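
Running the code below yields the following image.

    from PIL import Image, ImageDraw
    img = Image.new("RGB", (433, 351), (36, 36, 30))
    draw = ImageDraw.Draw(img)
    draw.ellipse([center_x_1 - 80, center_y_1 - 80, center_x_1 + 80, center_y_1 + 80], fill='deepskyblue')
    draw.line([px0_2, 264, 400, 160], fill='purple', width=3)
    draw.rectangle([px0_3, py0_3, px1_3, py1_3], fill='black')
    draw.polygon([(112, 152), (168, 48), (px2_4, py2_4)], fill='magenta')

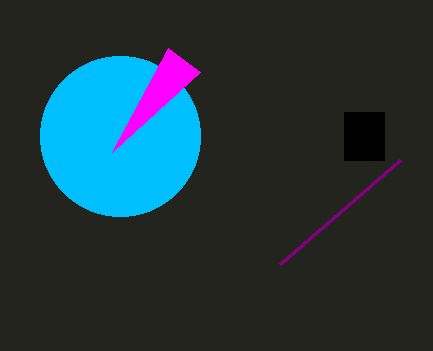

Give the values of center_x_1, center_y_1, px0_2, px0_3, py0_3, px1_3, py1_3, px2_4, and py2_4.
center_x_1 = 120
center_y_1 = 136
px0_2 = 280
px0_3 = 344
py0_3 = 112
px1_3 = 384
py1_3 = 160
px2_4 = 200
py2_4 = 72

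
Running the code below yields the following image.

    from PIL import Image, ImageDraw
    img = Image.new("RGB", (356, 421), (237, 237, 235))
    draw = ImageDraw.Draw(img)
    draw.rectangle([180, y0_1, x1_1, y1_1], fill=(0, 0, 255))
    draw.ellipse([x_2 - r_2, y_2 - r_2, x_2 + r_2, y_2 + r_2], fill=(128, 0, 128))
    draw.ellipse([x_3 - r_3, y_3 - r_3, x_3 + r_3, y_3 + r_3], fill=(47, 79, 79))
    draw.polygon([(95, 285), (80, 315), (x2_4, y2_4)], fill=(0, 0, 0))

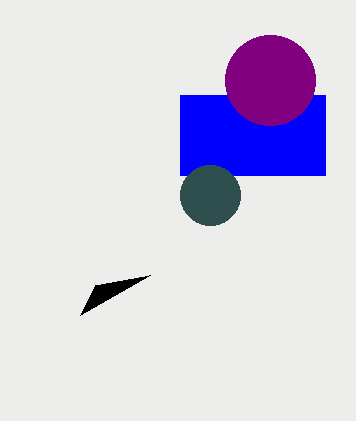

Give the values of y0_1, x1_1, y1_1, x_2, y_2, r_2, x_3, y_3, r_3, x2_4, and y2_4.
y0_1 = 95
x1_1 = 325
y1_1 = 175
x_2 = 270
y_2 = 80
r_2 = 45
x_3 = 210
y_3 = 195
r_3 = 30
x2_4 = 150
y2_4 = 275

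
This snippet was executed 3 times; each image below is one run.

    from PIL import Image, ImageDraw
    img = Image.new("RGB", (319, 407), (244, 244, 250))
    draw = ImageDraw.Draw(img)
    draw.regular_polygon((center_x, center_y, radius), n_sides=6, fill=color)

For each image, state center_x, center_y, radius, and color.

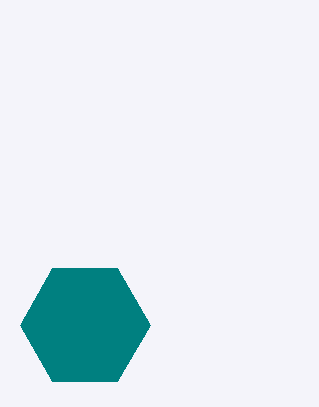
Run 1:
center_x = 85, center_y = 325, radius = 65, color = 'teal'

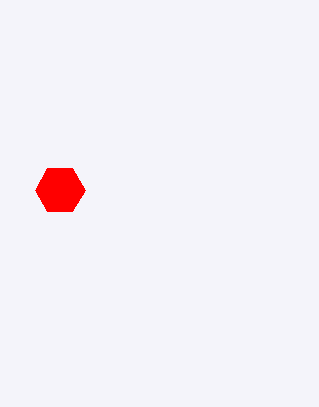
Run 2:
center_x = 60
center_y = 190
radius = 25
color = 'red'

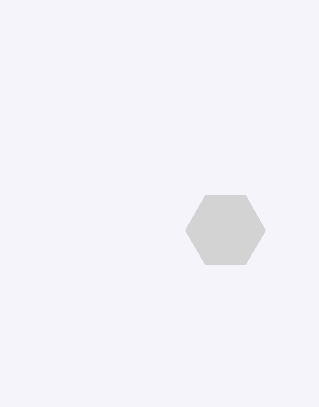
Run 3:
center_x = 225
center_y = 230
radius = 40
color = 'lightgray'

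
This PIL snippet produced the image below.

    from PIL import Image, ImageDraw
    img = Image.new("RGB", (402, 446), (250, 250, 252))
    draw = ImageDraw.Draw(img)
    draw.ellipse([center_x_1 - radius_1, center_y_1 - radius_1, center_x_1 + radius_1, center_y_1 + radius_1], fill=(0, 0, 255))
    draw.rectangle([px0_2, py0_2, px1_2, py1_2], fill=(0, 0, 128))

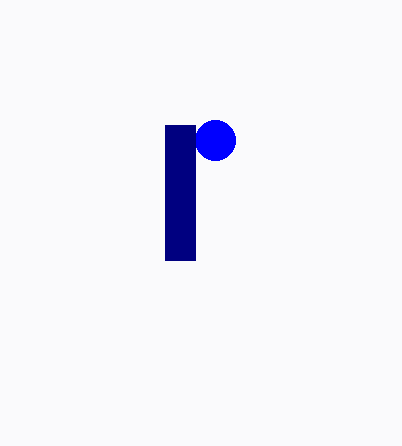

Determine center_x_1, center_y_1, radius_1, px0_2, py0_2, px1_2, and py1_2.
center_x_1 = 215; center_y_1 = 140; radius_1 = 20; px0_2 = 165; py0_2 = 125; px1_2 = 195; py1_2 = 260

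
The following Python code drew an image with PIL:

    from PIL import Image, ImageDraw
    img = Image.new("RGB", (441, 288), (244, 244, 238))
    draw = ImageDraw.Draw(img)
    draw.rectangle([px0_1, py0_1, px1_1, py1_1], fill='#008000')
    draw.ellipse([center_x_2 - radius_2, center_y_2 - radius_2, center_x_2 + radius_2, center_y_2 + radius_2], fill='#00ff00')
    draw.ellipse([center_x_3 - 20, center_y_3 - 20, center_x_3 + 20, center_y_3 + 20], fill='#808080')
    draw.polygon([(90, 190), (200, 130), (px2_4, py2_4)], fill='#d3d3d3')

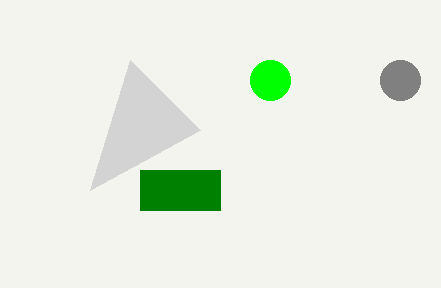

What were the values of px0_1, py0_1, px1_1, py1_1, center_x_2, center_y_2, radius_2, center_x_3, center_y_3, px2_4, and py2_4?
px0_1 = 140, py0_1 = 170, px1_1 = 220, py1_1 = 210, center_x_2 = 270, center_y_2 = 80, radius_2 = 20, center_x_3 = 400, center_y_3 = 80, px2_4 = 130, py2_4 = 60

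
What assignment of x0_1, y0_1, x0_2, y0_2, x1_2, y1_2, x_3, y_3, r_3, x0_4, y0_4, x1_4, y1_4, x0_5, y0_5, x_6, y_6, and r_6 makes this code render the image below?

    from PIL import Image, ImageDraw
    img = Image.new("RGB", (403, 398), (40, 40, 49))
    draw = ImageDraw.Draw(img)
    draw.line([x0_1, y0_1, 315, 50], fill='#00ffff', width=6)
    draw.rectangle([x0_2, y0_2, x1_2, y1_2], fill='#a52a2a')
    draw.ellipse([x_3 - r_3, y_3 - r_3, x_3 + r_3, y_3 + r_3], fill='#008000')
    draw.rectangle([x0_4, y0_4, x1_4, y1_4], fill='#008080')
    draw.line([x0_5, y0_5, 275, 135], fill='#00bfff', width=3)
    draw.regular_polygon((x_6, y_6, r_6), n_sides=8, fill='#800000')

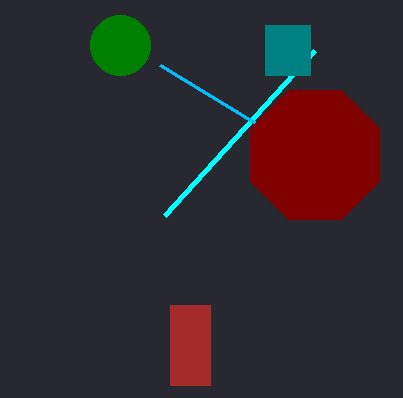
x0_1 = 165; y0_1 = 215; x0_2 = 170; y0_2 = 305; x1_2 = 210; y1_2 = 385; x_3 = 120; y_3 = 45; r_3 = 30; x0_4 = 265; y0_4 = 25; x1_4 = 310; y1_4 = 75; x0_5 = 160; y0_5 = 65; x_6 = 315; y_6 = 155; r_6 = 70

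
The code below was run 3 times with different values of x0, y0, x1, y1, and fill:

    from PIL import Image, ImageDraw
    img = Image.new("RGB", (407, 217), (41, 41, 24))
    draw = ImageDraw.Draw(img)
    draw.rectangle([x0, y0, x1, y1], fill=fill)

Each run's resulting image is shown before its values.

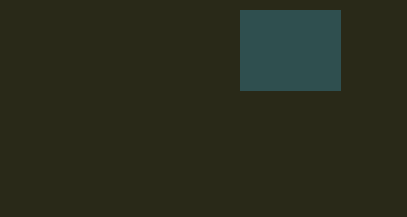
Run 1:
x0 = 240; y0 = 10; x1 = 340; y1 = 90; fill = 'darkslategray'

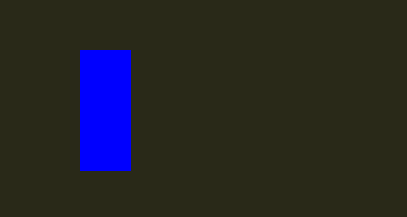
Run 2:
x0 = 80
y0 = 50
x1 = 130
y1 = 170
fill = 'blue'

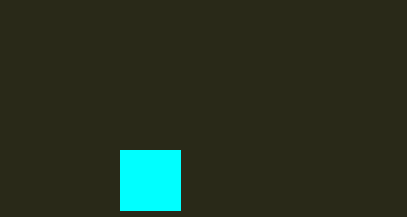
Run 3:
x0 = 120
y0 = 150
x1 = 180
y1 = 210
fill = 'cyan'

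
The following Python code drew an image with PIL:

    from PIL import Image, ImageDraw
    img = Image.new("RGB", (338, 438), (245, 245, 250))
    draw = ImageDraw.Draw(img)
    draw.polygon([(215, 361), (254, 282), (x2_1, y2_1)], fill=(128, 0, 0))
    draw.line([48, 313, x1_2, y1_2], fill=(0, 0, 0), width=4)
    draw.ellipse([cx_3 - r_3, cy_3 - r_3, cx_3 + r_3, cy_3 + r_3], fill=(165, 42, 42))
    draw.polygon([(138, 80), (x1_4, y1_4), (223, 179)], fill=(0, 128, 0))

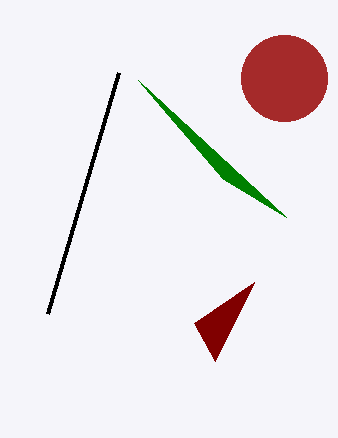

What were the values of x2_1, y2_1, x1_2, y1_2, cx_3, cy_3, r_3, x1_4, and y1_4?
x2_1 = 194
y2_1 = 323
x1_2 = 119
y1_2 = 72
cx_3 = 284
cy_3 = 78
r_3 = 43
x1_4 = 286
y1_4 = 217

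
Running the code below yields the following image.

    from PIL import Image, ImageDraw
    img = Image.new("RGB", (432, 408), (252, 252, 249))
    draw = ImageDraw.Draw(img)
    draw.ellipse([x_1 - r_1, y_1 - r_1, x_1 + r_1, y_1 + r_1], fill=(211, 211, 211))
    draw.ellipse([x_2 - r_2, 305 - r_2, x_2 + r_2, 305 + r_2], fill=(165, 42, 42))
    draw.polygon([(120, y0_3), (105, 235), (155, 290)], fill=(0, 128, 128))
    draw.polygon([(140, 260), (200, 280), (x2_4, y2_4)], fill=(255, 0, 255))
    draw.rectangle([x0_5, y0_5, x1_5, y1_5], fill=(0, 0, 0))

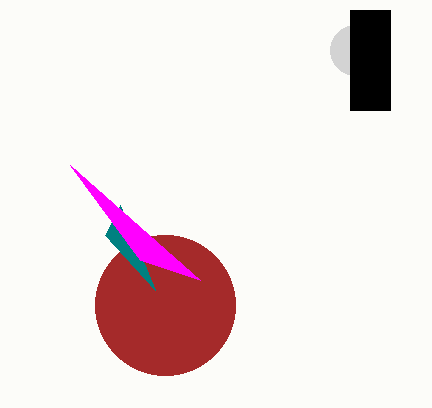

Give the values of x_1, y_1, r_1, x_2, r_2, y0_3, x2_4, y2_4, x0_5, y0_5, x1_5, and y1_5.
x_1 = 355, y_1 = 50, r_1 = 25, x_2 = 165, r_2 = 70, y0_3 = 205, x2_4 = 70, y2_4 = 165, x0_5 = 350, y0_5 = 10, x1_5 = 390, y1_5 = 110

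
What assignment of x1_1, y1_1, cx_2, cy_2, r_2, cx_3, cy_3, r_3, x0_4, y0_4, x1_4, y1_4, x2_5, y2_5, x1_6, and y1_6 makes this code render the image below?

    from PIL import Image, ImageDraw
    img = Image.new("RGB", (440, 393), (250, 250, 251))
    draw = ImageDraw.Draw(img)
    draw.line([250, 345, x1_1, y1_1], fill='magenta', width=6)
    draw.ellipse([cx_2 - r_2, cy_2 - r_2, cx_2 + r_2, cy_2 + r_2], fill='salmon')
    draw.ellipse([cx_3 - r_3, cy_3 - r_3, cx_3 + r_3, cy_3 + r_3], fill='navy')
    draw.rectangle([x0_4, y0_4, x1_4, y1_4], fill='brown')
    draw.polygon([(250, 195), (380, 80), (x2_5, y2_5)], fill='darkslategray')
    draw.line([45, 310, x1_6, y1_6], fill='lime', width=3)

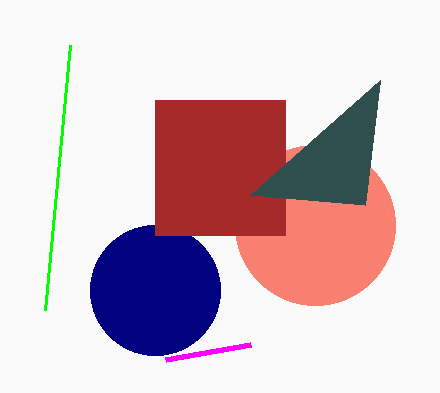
x1_1 = 165, y1_1 = 360, cx_2 = 315, cy_2 = 225, r_2 = 80, cx_3 = 155, cy_3 = 290, r_3 = 65, x0_4 = 155, y0_4 = 100, x1_4 = 285, y1_4 = 235, x2_5 = 365, y2_5 = 205, x1_6 = 70, y1_6 = 45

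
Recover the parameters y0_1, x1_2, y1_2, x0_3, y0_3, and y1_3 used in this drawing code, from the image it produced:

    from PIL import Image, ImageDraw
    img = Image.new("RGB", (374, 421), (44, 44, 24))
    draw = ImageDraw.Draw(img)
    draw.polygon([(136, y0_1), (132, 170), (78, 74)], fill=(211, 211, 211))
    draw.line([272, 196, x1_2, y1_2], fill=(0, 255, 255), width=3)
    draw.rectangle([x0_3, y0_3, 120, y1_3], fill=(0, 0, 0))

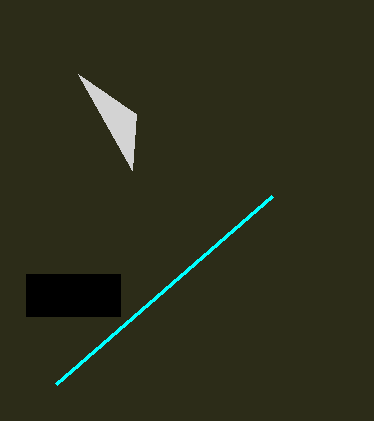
y0_1 = 114; x1_2 = 56; y1_2 = 384; x0_3 = 26; y0_3 = 274; y1_3 = 316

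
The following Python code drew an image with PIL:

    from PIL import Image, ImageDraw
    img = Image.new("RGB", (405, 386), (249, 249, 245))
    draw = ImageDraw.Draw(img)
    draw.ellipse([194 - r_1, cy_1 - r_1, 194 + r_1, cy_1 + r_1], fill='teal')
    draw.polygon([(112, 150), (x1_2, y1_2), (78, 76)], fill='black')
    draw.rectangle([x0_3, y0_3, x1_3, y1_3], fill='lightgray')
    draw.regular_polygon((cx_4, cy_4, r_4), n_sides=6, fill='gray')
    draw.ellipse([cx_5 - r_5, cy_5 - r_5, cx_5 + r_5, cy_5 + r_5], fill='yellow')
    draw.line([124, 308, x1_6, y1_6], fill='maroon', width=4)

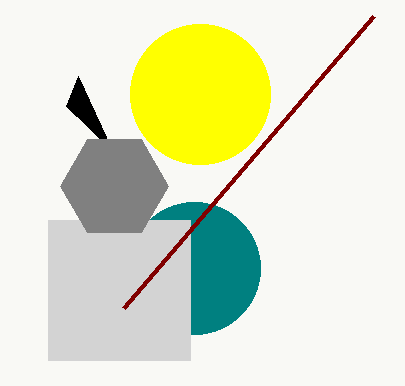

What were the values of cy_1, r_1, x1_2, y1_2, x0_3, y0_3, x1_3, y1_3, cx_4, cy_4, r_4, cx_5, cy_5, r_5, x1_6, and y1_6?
cy_1 = 268
r_1 = 66
x1_2 = 66
y1_2 = 106
x0_3 = 48
y0_3 = 220
x1_3 = 190
y1_3 = 360
cx_4 = 114
cy_4 = 186
r_4 = 54
cx_5 = 200
cy_5 = 94
r_5 = 70
x1_6 = 374
y1_6 = 16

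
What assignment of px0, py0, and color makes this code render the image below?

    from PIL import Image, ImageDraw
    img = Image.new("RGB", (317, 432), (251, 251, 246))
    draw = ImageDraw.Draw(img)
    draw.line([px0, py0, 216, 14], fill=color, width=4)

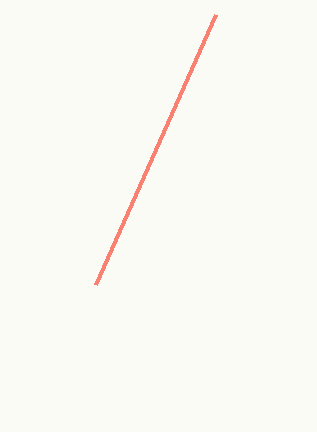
px0 = 96; py0 = 284; color = 'salmon'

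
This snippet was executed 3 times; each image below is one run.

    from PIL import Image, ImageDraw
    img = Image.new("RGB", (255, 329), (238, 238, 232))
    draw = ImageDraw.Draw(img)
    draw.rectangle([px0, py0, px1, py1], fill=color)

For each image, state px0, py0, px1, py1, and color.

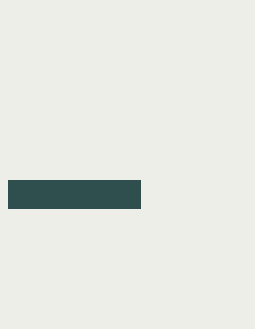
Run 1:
px0 = 8; py0 = 180; px1 = 140; py1 = 208; color = 'darkslategray'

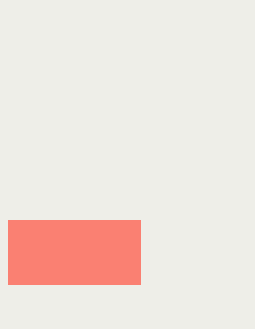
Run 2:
px0 = 8; py0 = 220; px1 = 140; py1 = 284; color = 'salmon'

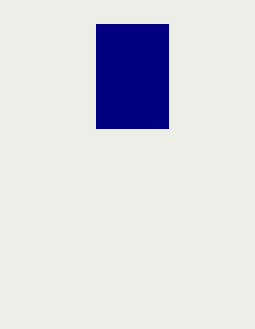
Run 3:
px0 = 96
py0 = 24
px1 = 168
py1 = 128
color = 'navy'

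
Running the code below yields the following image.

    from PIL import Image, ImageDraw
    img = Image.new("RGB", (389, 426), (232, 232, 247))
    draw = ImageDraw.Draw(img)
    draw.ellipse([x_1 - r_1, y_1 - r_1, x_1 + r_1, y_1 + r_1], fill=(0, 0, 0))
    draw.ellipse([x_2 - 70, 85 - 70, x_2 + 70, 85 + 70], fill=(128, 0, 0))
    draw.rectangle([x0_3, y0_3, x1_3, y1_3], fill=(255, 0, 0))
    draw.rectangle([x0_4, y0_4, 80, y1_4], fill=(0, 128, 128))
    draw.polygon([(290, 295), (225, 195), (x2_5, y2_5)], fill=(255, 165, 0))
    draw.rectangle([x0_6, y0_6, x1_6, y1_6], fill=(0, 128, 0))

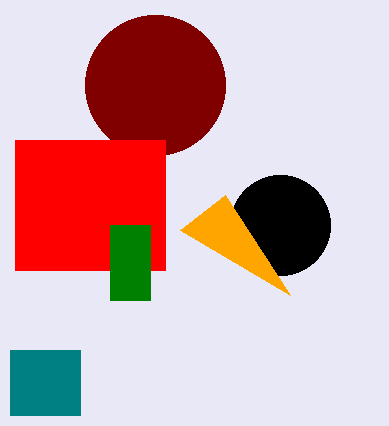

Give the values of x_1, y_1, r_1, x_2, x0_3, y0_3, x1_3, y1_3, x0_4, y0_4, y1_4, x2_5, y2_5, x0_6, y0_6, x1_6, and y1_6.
x_1 = 280; y_1 = 225; r_1 = 50; x_2 = 155; x0_3 = 15; y0_3 = 140; x1_3 = 165; y1_3 = 270; x0_4 = 10; y0_4 = 350; y1_4 = 415; x2_5 = 180; y2_5 = 230; x0_6 = 110; y0_6 = 225; x1_6 = 150; y1_6 = 300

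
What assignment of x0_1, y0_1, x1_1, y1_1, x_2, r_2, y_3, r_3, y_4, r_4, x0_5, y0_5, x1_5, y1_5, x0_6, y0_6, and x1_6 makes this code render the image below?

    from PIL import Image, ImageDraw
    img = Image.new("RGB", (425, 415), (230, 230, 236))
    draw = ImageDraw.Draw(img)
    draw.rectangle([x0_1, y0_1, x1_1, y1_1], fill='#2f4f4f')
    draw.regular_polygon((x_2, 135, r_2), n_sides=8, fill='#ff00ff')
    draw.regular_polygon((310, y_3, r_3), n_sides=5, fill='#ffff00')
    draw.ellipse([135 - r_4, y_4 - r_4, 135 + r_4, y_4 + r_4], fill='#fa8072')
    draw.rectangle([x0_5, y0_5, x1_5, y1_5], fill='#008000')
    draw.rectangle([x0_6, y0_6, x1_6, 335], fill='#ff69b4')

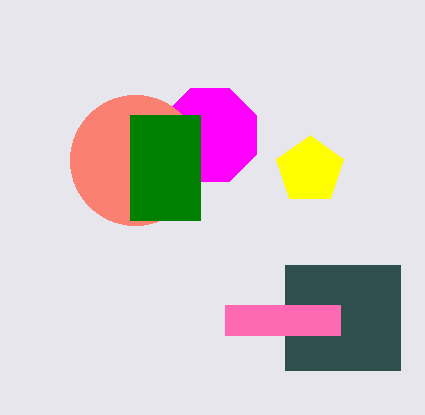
x0_1 = 285, y0_1 = 265, x1_1 = 400, y1_1 = 370, x_2 = 210, r_2 = 50, y_3 = 170, r_3 = 35, y_4 = 160, r_4 = 65, x0_5 = 130, y0_5 = 115, x1_5 = 200, y1_5 = 220, x0_6 = 225, y0_6 = 305, x1_6 = 340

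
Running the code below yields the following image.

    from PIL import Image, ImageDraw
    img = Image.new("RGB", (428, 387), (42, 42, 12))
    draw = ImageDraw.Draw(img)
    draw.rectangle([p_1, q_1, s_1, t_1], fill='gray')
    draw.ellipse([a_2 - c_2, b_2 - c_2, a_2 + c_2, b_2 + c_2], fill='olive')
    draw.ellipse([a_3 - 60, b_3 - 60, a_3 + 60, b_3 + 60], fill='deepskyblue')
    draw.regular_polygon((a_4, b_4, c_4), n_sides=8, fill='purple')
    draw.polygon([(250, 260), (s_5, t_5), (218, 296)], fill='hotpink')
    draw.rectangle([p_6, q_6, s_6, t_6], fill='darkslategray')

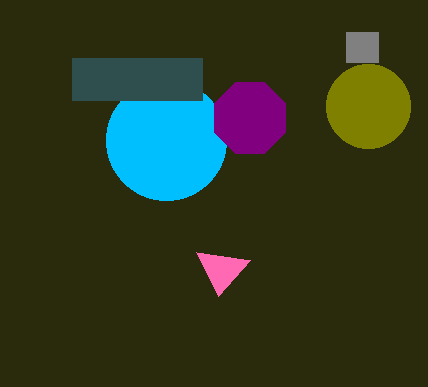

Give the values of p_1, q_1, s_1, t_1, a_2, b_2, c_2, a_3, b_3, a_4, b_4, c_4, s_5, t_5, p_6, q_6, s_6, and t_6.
p_1 = 346
q_1 = 32
s_1 = 378
t_1 = 62
a_2 = 368
b_2 = 106
c_2 = 42
a_3 = 166
b_3 = 140
a_4 = 250
b_4 = 118
c_4 = 38
s_5 = 196
t_5 = 252
p_6 = 72
q_6 = 58
s_6 = 202
t_6 = 100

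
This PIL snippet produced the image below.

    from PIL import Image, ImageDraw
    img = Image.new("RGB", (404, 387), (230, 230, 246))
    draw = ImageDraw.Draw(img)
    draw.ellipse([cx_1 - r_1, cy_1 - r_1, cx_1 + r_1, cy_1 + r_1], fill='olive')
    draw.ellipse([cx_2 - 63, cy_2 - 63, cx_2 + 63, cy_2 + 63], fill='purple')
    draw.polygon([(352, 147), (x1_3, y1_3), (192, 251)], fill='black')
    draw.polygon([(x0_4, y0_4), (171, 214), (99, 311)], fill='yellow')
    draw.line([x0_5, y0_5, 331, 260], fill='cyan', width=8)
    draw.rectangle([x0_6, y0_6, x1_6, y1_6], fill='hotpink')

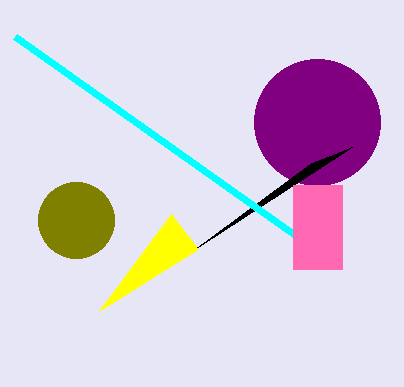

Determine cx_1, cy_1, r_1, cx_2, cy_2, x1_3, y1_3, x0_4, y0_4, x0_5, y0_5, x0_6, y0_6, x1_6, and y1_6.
cx_1 = 76
cy_1 = 220
r_1 = 38
cx_2 = 317
cy_2 = 122
x1_3 = 311
y1_3 = 163
x0_4 = 198
y0_4 = 249
x0_5 = 15
y0_5 = 36
x0_6 = 293
y0_6 = 185
x1_6 = 342
y1_6 = 269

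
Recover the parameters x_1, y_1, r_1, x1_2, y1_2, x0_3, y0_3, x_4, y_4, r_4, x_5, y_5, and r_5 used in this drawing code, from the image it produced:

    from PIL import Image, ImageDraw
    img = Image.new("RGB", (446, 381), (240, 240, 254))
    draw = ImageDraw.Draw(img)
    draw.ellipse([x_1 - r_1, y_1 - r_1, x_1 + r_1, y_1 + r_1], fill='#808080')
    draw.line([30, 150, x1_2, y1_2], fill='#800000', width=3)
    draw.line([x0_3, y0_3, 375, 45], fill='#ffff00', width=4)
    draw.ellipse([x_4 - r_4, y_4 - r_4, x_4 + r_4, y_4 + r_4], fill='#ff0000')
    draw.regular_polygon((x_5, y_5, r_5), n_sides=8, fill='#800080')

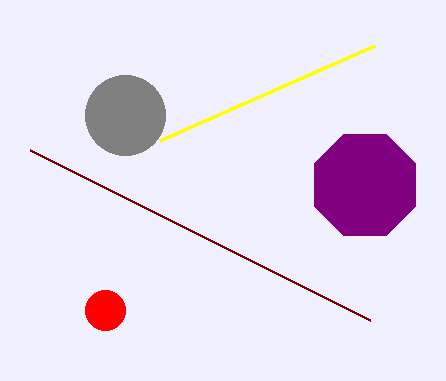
x_1 = 125
y_1 = 115
r_1 = 40
x1_2 = 370
y1_2 = 320
x0_3 = 160
y0_3 = 140
x_4 = 105
y_4 = 310
r_4 = 20
x_5 = 365
y_5 = 185
r_5 = 55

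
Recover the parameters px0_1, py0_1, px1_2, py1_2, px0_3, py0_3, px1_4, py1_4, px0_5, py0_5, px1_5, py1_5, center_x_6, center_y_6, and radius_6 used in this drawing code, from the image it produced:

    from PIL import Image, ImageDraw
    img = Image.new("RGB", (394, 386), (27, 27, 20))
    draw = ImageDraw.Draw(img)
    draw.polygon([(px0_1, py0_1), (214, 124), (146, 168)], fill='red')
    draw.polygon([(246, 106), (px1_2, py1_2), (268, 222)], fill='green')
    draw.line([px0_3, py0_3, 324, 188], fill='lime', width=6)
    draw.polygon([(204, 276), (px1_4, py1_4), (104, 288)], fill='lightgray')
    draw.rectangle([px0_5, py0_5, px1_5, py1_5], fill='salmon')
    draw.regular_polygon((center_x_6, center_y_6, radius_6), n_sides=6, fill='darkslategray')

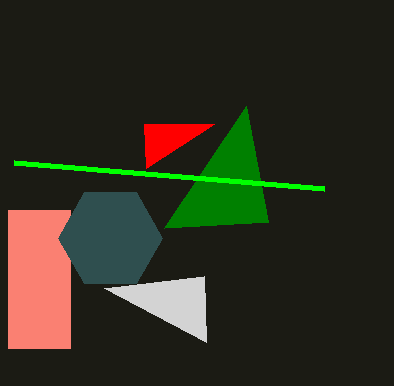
px0_1 = 144, py0_1 = 124, px1_2 = 164, py1_2 = 228, px0_3 = 14, py0_3 = 162, px1_4 = 206, py1_4 = 342, px0_5 = 8, py0_5 = 210, px1_5 = 70, py1_5 = 348, center_x_6 = 110, center_y_6 = 238, radius_6 = 52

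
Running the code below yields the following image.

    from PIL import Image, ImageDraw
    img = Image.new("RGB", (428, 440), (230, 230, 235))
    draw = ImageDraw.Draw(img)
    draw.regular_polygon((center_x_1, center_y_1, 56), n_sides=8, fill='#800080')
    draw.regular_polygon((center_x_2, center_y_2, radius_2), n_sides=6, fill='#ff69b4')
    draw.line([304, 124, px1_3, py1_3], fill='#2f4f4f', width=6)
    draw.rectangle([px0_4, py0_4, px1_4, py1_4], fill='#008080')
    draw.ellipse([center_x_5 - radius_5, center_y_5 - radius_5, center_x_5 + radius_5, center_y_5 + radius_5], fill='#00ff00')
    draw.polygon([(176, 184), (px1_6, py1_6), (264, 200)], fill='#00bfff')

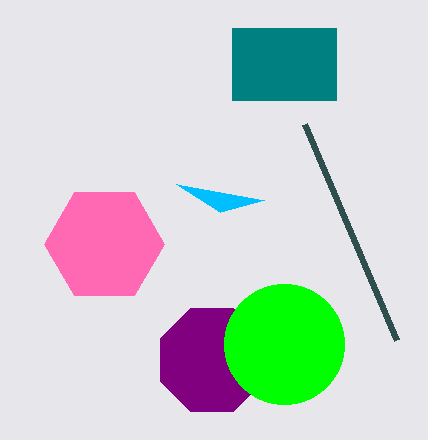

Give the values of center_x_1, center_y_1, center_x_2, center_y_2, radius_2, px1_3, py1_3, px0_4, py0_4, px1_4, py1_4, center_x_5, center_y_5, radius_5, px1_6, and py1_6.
center_x_1 = 212; center_y_1 = 360; center_x_2 = 104; center_y_2 = 244; radius_2 = 60; px1_3 = 396; py1_3 = 340; px0_4 = 232; py0_4 = 28; px1_4 = 336; py1_4 = 100; center_x_5 = 284; center_y_5 = 344; radius_5 = 60; px1_6 = 220; py1_6 = 212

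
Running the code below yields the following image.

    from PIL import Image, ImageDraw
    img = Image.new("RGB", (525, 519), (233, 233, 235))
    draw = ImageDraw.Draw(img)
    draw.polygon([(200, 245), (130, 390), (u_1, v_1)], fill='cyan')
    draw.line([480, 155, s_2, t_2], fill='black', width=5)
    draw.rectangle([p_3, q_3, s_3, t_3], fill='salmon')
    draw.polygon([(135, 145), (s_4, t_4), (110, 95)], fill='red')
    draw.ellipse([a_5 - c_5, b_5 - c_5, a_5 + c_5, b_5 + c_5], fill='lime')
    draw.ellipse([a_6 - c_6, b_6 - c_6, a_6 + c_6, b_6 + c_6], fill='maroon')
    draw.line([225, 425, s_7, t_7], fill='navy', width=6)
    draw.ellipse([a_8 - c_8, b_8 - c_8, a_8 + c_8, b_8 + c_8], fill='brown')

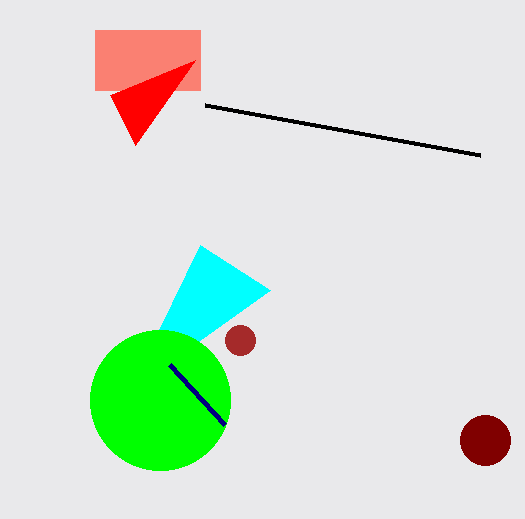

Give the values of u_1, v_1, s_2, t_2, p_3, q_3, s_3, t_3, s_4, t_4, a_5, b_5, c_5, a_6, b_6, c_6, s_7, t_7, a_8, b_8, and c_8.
u_1 = 270, v_1 = 290, s_2 = 205, t_2 = 105, p_3 = 95, q_3 = 30, s_3 = 200, t_3 = 90, s_4 = 195, t_4 = 60, a_5 = 160, b_5 = 400, c_5 = 70, a_6 = 485, b_6 = 440, c_6 = 25, s_7 = 170, t_7 = 365, a_8 = 240, b_8 = 340, c_8 = 15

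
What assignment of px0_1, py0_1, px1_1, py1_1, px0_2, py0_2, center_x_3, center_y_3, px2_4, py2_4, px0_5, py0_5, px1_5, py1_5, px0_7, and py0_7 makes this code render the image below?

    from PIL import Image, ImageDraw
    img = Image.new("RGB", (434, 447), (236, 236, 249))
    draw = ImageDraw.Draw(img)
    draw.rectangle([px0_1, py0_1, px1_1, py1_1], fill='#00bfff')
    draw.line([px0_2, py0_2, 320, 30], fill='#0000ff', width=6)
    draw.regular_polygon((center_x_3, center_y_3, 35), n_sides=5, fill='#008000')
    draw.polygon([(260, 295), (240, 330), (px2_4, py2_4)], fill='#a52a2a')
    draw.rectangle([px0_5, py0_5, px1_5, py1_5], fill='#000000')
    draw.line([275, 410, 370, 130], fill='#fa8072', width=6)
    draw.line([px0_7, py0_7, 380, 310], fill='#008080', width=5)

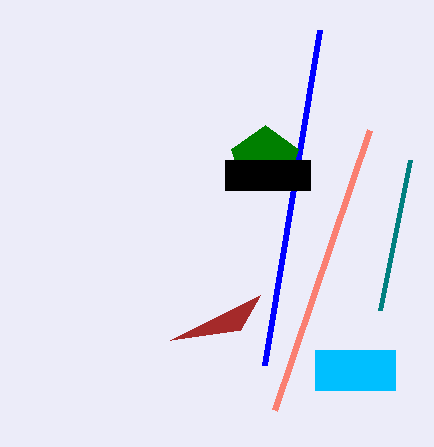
px0_1 = 315
py0_1 = 350
px1_1 = 395
py1_1 = 390
px0_2 = 265
py0_2 = 365
center_x_3 = 265
center_y_3 = 160
px2_4 = 170
py2_4 = 340
px0_5 = 225
py0_5 = 160
px1_5 = 310
py1_5 = 190
px0_7 = 410
py0_7 = 160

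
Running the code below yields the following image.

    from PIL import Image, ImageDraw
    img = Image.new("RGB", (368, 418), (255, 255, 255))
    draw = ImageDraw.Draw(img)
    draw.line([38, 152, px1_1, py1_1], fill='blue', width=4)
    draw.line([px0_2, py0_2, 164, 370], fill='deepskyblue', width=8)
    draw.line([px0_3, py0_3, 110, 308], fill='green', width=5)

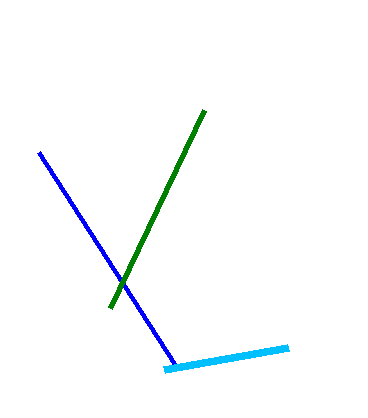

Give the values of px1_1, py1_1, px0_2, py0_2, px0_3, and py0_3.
px1_1 = 174; py1_1 = 364; px0_2 = 288; py0_2 = 348; px0_3 = 204; py0_3 = 110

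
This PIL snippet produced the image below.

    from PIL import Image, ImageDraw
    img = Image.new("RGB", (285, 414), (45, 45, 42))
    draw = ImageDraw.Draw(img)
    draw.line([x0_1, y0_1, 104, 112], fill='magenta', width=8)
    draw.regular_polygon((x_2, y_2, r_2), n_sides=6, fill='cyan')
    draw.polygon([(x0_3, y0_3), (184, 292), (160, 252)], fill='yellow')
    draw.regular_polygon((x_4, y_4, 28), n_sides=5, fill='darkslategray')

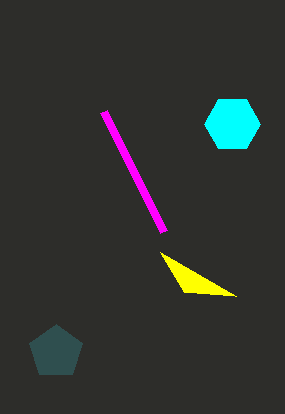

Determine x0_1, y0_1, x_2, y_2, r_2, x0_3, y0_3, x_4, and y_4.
x0_1 = 164
y0_1 = 232
x_2 = 232
y_2 = 124
r_2 = 28
x0_3 = 236
y0_3 = 296
x_4 = 56
y_4 = 352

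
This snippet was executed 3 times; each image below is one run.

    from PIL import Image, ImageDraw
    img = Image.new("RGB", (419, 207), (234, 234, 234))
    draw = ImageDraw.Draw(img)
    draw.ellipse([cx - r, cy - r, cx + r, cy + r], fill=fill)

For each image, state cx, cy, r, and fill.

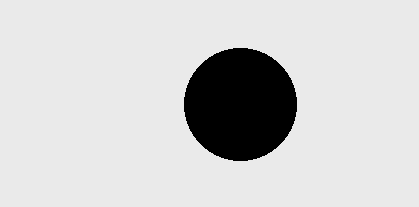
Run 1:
cx = 240
cy = 104
r = 56
fill = 'black'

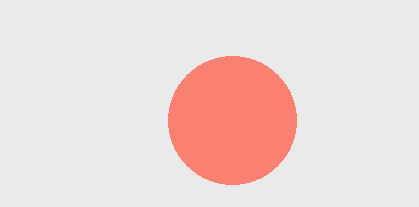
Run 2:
cx = 232
cy = 120
r = 64
fill = 'salmon'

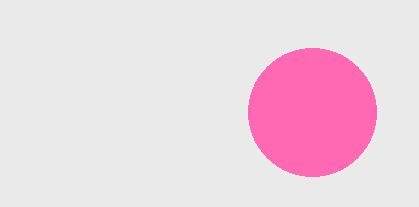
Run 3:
cx = 312, cy = 112, r = 64, fill = 'hotpink'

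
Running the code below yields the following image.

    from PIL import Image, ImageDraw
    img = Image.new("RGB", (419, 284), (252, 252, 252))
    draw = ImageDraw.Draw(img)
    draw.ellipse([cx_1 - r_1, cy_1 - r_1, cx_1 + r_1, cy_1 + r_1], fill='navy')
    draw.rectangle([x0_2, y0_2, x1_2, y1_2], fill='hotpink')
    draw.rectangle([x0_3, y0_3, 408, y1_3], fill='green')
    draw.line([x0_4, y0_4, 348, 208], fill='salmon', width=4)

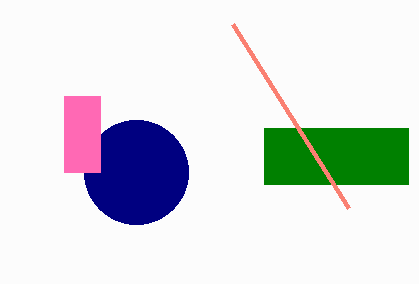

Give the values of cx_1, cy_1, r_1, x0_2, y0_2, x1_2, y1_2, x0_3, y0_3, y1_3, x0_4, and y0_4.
cx_1 = 136, cy_1 = 172, r_1 = 52, x0_2 = 64, y0_2 = 96, x1_2 = 100, y1_2 = 172, x0_3 = 264, y0_3 = 128, y1_3 = 184, x0_4 = 232, y0_4 = 24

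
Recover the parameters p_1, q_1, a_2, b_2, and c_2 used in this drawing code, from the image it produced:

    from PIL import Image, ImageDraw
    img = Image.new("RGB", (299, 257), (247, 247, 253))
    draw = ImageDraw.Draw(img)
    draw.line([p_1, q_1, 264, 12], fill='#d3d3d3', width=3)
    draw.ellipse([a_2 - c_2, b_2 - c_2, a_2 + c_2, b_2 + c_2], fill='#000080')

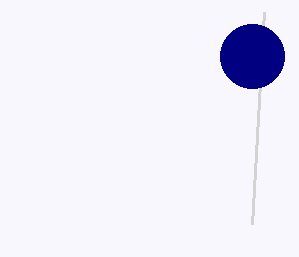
p_1 = 252, q_1 = 224, a_2 = 252, b_2 = 56, c_2 = 32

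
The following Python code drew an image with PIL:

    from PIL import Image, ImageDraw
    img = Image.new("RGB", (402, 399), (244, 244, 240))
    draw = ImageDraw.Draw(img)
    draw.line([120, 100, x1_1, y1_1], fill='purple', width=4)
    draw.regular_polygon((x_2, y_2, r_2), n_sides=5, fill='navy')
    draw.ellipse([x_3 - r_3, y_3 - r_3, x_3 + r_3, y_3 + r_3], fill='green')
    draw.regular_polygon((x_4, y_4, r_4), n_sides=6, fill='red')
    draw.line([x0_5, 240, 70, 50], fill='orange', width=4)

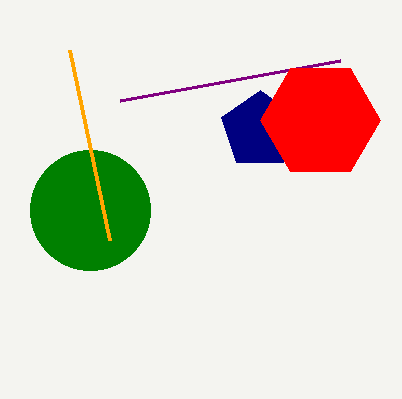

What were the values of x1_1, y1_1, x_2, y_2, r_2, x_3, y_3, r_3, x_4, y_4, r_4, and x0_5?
x1_1 = 340
y1_1 = 60
x_2 = 260
y_2 = 130
r_2 = 40
x_3 = 90
y_3 = 210
r_3 = 60
x_4 = 320
y_4 = 120
r_4 = 60
x0_5 = 110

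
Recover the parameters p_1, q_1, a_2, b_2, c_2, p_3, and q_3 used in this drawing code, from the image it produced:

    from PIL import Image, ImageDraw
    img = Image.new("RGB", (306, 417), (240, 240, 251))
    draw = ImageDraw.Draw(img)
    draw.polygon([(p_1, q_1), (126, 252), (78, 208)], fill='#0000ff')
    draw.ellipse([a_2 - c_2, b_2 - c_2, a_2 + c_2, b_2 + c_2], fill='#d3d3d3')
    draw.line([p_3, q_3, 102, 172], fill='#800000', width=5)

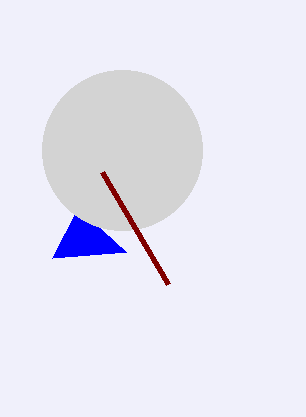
p_1 = 52; q_1 = 258; a_2 = 122; b_2 = 150; c_2 = 80; p_3 = 168; q_3 = 284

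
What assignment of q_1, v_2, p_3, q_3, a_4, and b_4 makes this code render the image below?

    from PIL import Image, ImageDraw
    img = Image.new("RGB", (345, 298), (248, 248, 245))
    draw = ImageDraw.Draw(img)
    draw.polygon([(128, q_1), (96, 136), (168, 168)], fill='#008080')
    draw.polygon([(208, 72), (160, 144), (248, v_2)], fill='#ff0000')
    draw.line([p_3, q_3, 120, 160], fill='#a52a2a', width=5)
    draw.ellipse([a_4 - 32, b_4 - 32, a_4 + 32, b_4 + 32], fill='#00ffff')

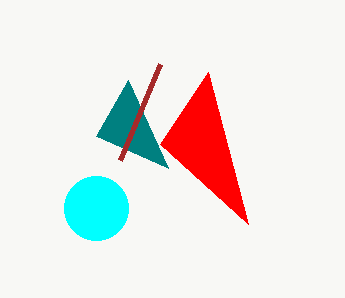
q_1 = 80; v_2 = 224; p_3 = 160; q_3 = 64; a_4 = 96; b_4 = 208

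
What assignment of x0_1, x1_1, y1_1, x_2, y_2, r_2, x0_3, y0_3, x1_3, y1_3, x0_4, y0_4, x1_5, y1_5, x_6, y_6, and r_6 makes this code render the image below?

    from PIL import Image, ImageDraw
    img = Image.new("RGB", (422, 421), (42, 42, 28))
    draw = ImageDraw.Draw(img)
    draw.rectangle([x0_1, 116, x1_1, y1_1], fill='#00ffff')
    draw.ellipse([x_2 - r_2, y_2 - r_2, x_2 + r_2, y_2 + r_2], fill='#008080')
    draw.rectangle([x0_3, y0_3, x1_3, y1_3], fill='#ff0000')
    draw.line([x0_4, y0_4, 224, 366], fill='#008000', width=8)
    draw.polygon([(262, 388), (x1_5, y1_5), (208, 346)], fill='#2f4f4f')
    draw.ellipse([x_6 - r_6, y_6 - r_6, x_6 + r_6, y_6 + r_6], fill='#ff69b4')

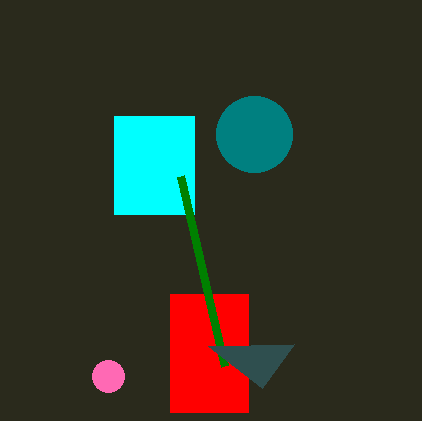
x0_1 = 114; x1_1 = 194; y1_1 = 214; x_2 = 254; y_2 = 134; r_2 = 38; x0_3 = 170; y0_3 = 294; x1_3 = 248; y1_3 = 412; x0_4 = 180; y0_4 = 176; x1_5 = 294; y1_5 = 344; x_6 = 108; y_6 = 376; r_6 = 16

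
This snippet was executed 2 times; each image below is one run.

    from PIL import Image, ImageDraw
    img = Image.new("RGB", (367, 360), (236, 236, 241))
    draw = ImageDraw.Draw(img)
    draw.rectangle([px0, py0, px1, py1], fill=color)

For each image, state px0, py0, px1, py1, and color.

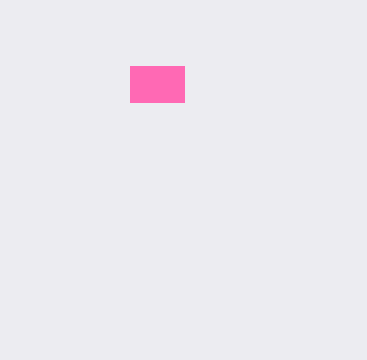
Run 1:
px0 = 130, py0 = 66, px1 = 184, py1 = 102, color = 'hotpink'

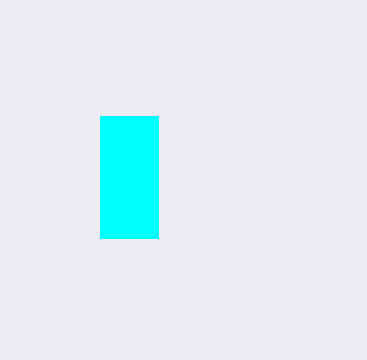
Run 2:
px0 = 100, py0 = 116, px1 = 158, py1 = 238, color = 'cyan'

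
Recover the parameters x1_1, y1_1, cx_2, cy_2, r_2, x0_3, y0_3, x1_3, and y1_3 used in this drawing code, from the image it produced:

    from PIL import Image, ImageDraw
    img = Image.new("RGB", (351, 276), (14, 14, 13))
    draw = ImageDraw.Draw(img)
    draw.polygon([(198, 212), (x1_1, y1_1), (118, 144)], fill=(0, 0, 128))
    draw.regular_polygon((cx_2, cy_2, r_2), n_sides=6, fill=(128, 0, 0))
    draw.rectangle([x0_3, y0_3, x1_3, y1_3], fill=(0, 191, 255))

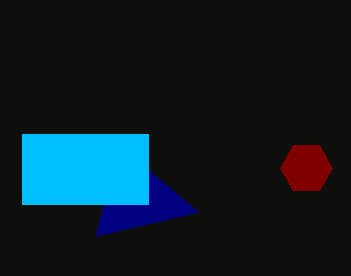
x1_1 = 96; y1_1 = 236; cx_2 = 306; cy_2 = 168; r_2 = 26; x0_3 = 22; y0_3 = 134; x1_3 = 148; y1_3 = 204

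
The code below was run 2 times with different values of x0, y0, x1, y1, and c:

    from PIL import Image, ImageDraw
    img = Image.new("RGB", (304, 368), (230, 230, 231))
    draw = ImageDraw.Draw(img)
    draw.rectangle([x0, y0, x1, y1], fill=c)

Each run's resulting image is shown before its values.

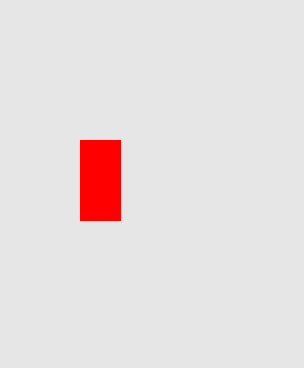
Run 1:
x0 = 80, y0 = 140, x1 = 120, y1 = 220, c = 'red'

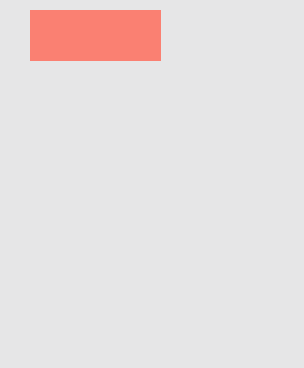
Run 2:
x0 = 30, y0 = 10, x1 = 160, y1 = 60, c = 'salmon'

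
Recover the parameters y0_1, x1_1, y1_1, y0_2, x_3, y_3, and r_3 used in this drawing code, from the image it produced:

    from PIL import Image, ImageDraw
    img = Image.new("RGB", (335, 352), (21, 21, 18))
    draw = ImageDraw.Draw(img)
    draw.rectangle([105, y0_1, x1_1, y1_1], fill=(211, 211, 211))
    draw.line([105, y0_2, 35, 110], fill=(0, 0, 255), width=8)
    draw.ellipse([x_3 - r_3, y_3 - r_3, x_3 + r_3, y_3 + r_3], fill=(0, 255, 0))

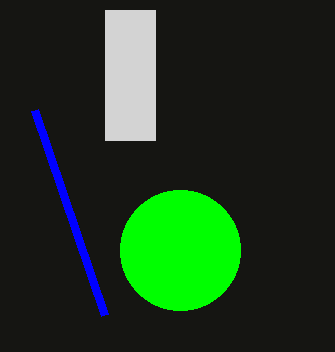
y0_1 = 10
x1_1 = 155
y1_1 = 140
y0_2 = 315
x_3 = 180
y_3 = 250
r_3 = 60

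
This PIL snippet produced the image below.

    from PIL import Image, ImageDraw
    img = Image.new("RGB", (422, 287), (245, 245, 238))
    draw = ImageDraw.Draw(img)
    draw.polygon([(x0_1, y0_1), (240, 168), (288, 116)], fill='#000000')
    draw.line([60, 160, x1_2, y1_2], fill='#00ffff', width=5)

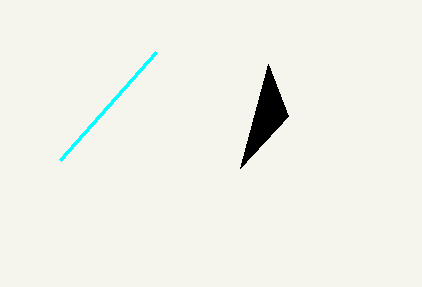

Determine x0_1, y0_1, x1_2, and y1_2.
x0_1 = 268; y0_1 = 64; x1_2 = 156; y1_2 = 52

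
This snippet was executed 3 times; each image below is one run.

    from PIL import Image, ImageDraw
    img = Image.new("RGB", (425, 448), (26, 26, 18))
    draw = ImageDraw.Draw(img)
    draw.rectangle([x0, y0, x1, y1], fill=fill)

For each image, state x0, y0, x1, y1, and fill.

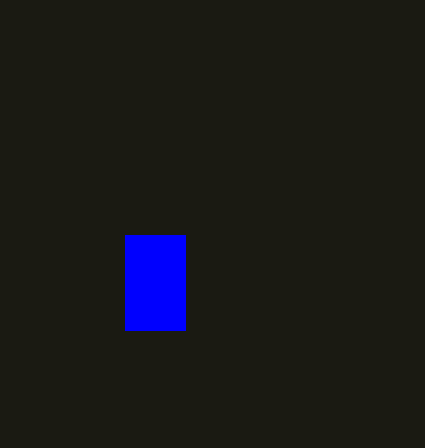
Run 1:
x0 = 125, y0 = 235, x1 = 185, y1 = 330, fill = 'blue'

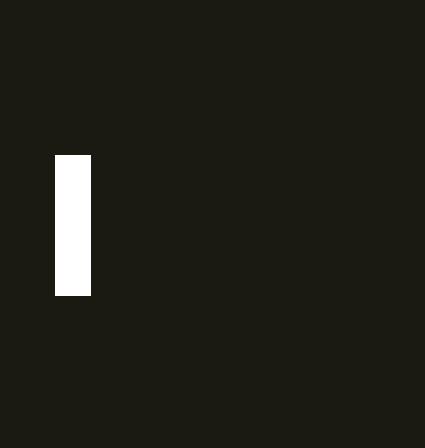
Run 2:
x0 = 55, y0 = 155, x1 = 90, y1 = 295, fill = 'white'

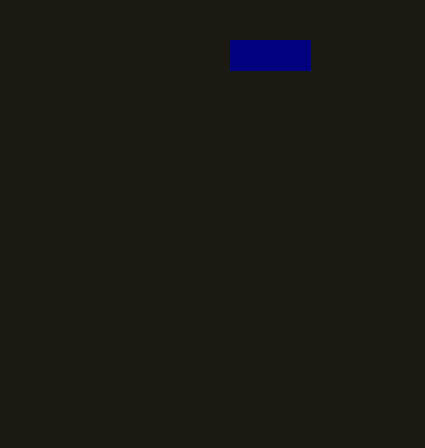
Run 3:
x0 = 230, y0 = 40, x1 = 310, y1 = 70, fill = 'navy'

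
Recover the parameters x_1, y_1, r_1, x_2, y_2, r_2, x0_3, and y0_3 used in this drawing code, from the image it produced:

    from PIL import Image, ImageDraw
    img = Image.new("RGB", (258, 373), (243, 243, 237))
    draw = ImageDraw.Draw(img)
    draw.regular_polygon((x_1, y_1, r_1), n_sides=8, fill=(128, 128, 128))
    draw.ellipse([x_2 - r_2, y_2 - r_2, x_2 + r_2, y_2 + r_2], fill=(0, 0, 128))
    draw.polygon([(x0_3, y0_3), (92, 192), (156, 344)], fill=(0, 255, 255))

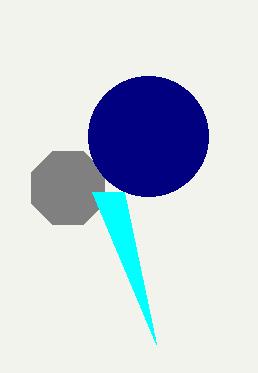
x_1 = 68, y_1 = 188, r_1 = 40, x_2 = 148, y_2 = 136, r_2 = 60, x0_3 = 124, y0_3 = 192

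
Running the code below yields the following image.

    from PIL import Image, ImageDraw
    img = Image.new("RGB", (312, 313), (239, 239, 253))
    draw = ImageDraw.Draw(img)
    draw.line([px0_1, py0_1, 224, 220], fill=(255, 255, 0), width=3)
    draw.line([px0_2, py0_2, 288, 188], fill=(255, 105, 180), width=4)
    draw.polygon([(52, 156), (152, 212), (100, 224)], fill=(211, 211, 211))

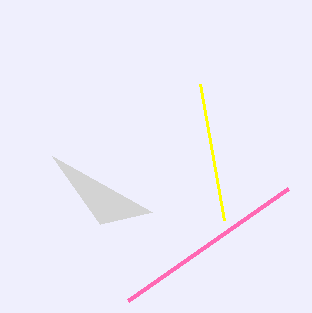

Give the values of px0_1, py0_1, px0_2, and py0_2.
px0_1 = 200; py0_1 = 84; px0_2 = 128; py0_2 = 300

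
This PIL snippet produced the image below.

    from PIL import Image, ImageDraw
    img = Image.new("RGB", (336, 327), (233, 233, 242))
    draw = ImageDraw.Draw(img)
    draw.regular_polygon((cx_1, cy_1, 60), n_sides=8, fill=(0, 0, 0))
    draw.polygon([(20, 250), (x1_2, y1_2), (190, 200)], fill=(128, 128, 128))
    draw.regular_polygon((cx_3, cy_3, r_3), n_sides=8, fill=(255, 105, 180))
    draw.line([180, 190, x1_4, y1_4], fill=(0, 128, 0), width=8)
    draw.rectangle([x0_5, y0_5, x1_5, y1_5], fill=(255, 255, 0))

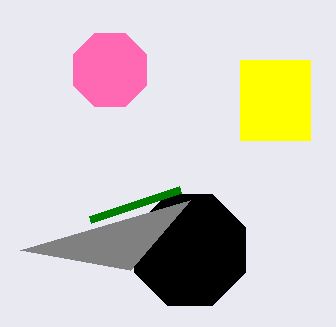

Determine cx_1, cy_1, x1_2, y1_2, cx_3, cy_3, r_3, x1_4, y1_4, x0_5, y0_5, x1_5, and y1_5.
cx_1 = 190, cy_1 = 250, x1_2 = 130, y1_2 = 270, cx_3 = 110, cy_3 = 70, r_3 = 40, x1_4 = 90, y1_4 = 220, x0_5 = 240, y0_5 = 60, x1_5 = 310, y1_5 = 140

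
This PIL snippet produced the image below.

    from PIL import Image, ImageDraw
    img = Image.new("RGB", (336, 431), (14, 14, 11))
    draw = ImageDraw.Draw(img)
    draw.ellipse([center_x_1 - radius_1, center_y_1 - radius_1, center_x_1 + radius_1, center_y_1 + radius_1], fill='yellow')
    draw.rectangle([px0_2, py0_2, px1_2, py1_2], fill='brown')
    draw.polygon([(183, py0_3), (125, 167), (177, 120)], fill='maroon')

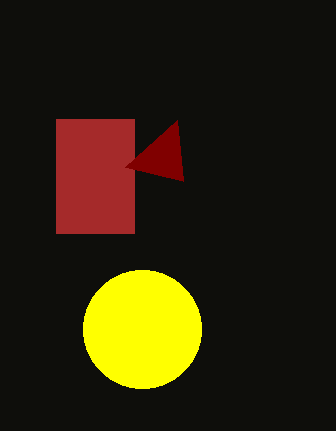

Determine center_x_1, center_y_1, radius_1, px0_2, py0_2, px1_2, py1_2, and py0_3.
center_x_1 = 142, center_y_1 = 329, radius_1 = 59, px0_2 = 56, py0_2 = 119, px1_2 = 134, py1_2 = 233, py0_3 = 181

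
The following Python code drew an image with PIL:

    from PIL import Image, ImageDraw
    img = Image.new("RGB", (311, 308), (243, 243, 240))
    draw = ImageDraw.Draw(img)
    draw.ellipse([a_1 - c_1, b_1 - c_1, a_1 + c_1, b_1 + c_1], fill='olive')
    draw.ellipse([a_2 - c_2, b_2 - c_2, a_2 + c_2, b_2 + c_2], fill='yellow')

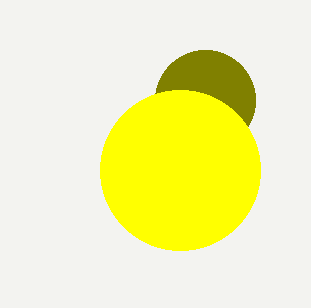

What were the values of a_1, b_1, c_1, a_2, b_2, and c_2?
a_1 = 205, b_1 = 100, c_1 = 50, a_2 = 180, b_2 = 170, c_2 = 80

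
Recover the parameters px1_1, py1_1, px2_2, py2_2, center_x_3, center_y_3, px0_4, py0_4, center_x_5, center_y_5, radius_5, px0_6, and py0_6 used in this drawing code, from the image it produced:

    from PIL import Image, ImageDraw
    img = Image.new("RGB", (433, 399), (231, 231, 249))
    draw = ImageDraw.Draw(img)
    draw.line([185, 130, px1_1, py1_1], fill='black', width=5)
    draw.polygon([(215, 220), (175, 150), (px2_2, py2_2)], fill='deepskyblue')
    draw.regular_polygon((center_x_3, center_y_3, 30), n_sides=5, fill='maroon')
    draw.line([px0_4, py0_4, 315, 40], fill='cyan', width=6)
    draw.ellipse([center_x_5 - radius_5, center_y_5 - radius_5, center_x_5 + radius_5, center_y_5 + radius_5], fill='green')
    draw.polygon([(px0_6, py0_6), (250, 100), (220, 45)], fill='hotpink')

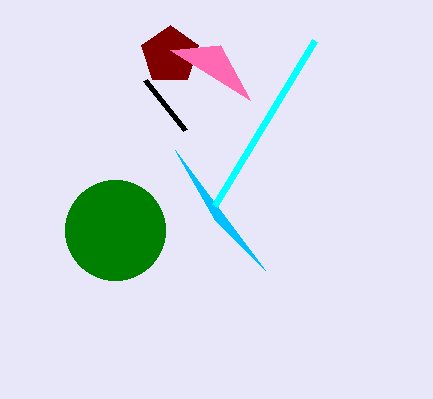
px1_1 = 145
py1_1 = 80
px2_2 = 265
py2_2 = 270
center_x_3 = 170
center_y_3 = 55
px0_4 = 215
py0_4 = 205
center_x_5 = 115
center_y_5 = 230
radius_5 = 50
px0_6 = 170
py0_6 = 50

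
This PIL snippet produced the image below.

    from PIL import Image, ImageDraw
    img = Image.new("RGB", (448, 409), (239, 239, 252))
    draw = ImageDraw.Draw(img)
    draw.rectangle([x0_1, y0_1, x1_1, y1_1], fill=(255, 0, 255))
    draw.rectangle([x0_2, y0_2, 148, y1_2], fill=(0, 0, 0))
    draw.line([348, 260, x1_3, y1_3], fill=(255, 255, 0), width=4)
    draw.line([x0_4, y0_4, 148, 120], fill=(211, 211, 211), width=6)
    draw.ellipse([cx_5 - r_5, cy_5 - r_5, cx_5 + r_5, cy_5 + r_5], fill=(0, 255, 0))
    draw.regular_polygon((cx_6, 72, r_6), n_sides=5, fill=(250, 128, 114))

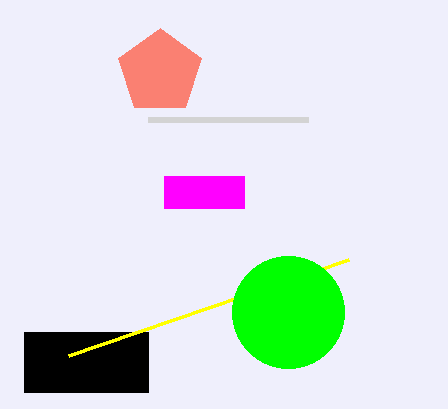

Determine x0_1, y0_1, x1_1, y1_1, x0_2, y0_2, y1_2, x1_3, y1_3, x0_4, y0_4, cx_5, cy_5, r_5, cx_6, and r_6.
x0_1 = 164, y0_1 = 176, x1_1 = 244, y1_1 = 208, x0_2 = 24, y0_2 = 332, y1_2 = 392, x1_3 = 68, y1_3 = 356, x0_4 = 308, y0_4 = 120, cx_5 = 288, cy_5 = 312, r_5 = 56, cx_6 = 160, r_6 = 44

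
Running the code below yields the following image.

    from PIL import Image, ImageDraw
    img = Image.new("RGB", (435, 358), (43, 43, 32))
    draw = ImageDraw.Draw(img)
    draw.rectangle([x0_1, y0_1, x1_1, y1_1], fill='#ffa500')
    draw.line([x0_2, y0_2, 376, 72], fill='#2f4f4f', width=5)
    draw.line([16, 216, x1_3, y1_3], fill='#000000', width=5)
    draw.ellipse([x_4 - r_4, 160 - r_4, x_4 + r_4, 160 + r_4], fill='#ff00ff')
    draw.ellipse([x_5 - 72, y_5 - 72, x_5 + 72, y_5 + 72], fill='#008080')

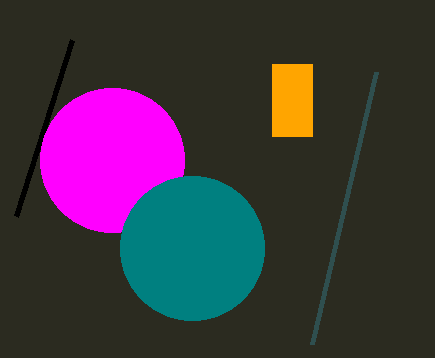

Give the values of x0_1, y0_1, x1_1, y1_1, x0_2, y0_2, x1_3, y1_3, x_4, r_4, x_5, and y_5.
x0_1 = 272, y0_1 = 64, x1_1 = 312, y1_1 = 136, x0_2 = 312, y0_2 = 344, x1_3 = 72, y1_3 = 40, x_4 = 112, r_4 = 72, x_5 = 192, y_5 = 248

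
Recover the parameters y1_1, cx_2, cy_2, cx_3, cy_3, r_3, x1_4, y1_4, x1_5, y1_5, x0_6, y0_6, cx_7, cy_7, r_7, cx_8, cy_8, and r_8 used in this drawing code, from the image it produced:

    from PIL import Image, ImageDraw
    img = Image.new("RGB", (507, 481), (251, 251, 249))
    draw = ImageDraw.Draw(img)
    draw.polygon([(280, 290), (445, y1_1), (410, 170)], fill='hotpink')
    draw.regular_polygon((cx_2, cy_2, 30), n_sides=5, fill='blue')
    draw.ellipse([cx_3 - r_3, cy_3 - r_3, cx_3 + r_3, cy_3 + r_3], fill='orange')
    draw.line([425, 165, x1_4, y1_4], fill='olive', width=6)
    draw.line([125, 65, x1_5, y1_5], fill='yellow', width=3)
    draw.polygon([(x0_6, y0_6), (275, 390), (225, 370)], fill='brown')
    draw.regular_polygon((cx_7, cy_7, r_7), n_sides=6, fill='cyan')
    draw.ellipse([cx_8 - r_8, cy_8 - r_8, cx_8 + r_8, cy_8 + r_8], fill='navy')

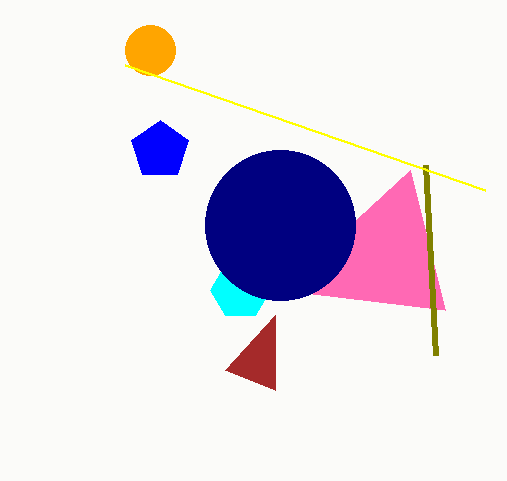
y1_1 = 310, cx_2 = 160, cy_2 = 150, cx_3 = 150, cy_3 = 50, r_3 = 25, x1_4 = 435, y1_4 = 355, x1_5 = 485, y1_5 = 190, x0_6 = 275, y0_6 = 315, cx_7 = 240, cy_7 = 290, r_7 = 30, cx_8 = 280, cy_8 = 225, r_8 = 75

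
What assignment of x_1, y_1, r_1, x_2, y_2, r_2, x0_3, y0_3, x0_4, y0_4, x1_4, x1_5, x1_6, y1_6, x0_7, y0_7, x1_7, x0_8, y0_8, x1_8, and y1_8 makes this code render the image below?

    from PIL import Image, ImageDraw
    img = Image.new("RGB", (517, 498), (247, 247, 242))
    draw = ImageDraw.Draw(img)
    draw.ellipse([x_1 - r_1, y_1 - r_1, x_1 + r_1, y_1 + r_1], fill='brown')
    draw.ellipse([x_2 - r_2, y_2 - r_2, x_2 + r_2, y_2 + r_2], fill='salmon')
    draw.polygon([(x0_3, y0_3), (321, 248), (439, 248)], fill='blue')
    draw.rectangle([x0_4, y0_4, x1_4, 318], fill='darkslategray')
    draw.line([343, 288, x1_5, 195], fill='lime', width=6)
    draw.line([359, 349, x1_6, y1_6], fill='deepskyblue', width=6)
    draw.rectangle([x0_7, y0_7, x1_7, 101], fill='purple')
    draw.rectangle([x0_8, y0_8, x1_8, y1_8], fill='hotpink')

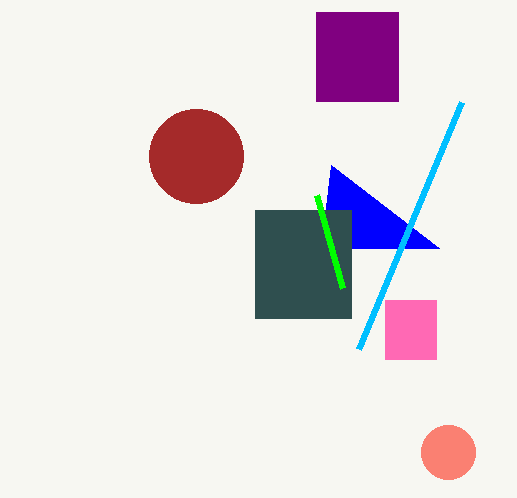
x_1 = 196; y_1 = 156; r_1 = 47; x_2 = 448; y_2 = 452; r_2 = 27; x0_3 = 331; y0_3 = 165; x0_4 = 255; y0_4 = 210; x1_4 = 351; x1_5 = 317; x1_6 = 462; y1_6 = 102; x0_7 = 316; y0_7 = 12; x1_7 = 398; x0_8 = 385; y0_8 = 300; x1_8 = 436; y1_8 = 359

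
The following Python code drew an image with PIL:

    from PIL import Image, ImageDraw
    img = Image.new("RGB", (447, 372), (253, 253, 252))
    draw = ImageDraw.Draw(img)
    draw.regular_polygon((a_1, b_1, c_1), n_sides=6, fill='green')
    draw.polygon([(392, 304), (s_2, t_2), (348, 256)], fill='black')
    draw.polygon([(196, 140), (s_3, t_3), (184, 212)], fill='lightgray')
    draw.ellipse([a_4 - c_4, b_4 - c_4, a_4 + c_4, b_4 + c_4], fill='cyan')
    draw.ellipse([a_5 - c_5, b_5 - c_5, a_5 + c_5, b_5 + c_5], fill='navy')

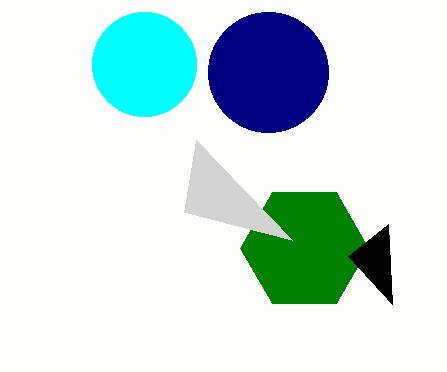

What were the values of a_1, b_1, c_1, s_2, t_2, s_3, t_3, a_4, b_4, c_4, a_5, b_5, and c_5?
a_1 = 304, b_1 = 248, c_1 = 64, s_2 = 388, t_2 = 224, s_3 = 292, t_3 = 240, a_4 = 144, b_4 = 64, c_4 = 52, a_5 = 268, b_5 = 72, c_5 = 60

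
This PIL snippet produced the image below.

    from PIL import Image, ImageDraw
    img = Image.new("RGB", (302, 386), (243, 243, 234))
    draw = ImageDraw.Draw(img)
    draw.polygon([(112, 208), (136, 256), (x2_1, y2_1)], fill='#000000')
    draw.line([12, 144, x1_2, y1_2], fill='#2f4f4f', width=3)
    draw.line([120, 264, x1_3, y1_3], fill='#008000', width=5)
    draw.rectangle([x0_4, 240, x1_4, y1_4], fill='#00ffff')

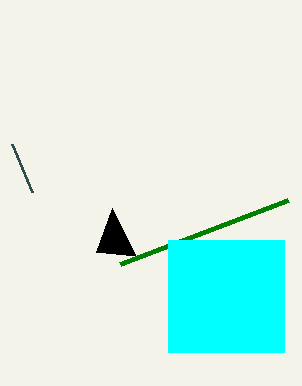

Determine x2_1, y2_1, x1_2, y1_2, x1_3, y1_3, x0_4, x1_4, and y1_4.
x2_1 = 96
y2_1 = 252
x1_2 = 32
y1_2 = 192
x1_3 = 288
y1_3 = 200
x0_4 = 168
x1_4 = 284
y1_4 = 352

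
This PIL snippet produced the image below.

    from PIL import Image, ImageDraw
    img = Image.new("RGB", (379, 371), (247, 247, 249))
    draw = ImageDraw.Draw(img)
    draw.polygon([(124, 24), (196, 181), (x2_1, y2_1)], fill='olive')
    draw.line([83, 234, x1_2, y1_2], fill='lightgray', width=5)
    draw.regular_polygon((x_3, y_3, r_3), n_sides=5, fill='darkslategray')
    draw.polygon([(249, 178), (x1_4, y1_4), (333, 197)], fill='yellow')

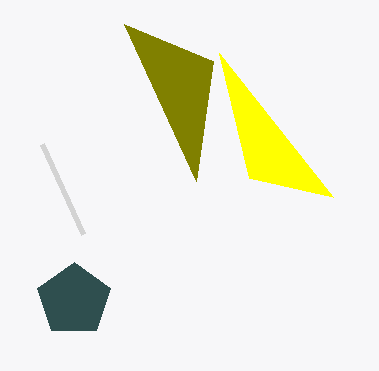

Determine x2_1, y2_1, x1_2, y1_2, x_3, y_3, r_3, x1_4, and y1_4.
x2_1 = 213
y2_1 = 61
x1_2 = 42
y1_2 = 144
x_3 = 74
y_3 = 300
r_3 = 38
x1_4 = 219
y1_4 = 53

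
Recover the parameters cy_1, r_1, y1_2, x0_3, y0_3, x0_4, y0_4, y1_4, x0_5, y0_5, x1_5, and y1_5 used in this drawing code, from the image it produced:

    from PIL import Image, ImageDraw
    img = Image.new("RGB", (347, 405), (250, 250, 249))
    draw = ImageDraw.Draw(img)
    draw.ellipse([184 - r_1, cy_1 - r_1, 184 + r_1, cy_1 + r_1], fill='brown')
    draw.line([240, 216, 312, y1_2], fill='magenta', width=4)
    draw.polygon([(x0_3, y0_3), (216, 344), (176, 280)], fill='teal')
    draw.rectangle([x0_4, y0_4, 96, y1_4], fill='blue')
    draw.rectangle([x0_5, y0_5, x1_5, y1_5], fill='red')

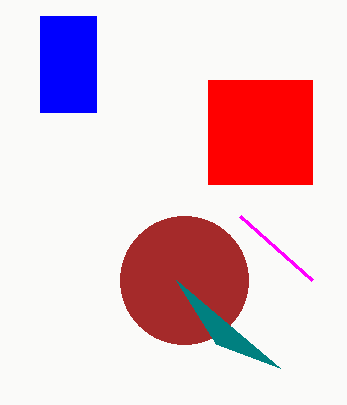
cy_1 = 280
r_1 = 64
y1_2 = 280
x0_3 = 280
y0_3 = 368
x0_4 = 40
y0_4 = 16
y1_4 = 112
x0_5 = 208
y0_5 = 80
x1_5 = 312
y1_5 = 184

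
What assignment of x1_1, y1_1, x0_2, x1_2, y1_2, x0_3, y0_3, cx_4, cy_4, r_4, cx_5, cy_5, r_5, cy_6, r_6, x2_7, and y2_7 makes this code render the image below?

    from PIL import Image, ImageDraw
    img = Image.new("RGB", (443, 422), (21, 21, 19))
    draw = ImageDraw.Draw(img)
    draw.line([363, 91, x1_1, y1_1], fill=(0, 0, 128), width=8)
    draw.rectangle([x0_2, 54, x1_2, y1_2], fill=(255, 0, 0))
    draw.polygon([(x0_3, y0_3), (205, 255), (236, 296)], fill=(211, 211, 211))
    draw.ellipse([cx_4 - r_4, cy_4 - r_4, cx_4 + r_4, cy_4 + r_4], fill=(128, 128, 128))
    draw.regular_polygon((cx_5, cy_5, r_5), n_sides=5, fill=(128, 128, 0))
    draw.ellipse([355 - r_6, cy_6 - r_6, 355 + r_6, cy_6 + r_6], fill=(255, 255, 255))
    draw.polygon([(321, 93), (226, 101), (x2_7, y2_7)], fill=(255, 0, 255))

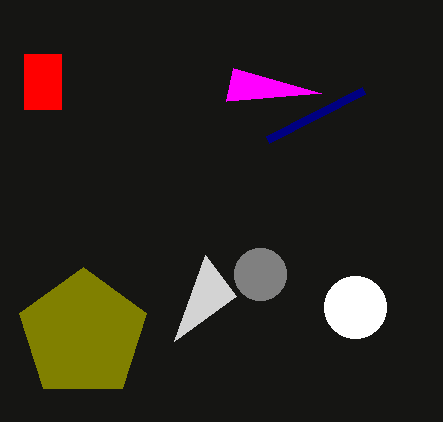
x1_1 = 267; y1_1 = 140; x0_2 = 24; x1_2 = 61; y1_2 = 109; x0_3 = 174; y0_3 = 341; cx_4 = 260; cy_4 = 274; r_4 = 26; cx_5 = 83; cy_5 = 334; r_5 = 67; cy_6 = 307; r_6 = 31; x2_7 = 233; y2_7 = 68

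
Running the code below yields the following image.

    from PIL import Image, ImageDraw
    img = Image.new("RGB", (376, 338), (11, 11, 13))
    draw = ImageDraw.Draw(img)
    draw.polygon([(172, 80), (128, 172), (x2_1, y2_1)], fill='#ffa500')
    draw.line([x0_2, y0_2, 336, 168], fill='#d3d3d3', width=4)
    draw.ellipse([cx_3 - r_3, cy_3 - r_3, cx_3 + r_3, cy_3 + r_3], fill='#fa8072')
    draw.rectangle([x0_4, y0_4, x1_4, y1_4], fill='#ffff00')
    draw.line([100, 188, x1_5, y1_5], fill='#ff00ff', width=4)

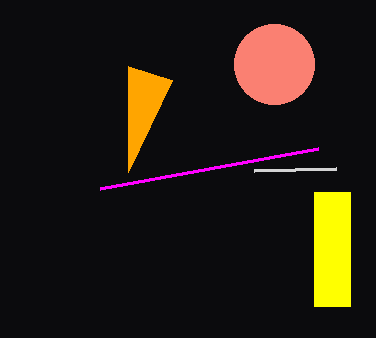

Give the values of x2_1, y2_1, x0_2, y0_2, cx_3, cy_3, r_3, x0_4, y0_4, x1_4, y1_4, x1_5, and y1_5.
x2_1 = 128
y2_1 = 66
x0_2 = 254
y0_2 = 170
cx_3 = 274
cy_3 = 64
r_3 = 40
x0_4 = 314
y0_4 = 192
x1_4 = 350
y1_4 = 306
x1_5 = 318
y1_5 = 148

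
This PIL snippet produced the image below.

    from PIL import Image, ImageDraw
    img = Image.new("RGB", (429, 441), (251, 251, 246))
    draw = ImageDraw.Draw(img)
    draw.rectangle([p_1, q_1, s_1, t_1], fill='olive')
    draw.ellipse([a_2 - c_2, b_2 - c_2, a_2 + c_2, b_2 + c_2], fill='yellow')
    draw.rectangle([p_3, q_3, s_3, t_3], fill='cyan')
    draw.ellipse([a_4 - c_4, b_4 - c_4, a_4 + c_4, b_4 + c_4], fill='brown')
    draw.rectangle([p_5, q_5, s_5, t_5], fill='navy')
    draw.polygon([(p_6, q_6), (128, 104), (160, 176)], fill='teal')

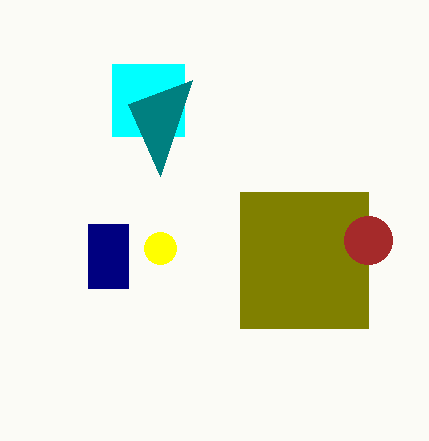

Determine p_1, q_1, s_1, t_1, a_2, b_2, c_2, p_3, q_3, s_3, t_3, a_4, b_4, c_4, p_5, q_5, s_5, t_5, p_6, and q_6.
p_1 = 240; q_1 = 192; s_1 = 368; t_1 = 328; a_2 = 160; b_2 = 248; c_2 = 16; p_3 = 112; q_3 = 64; s_3 = 184; t_3 = 136; a_4 = 368; b_4 = 240; c_4 = 24; p_5 = 88; q_5 = 224; s_5 = 128; t_5 = 288; p_6 = 192; q_6 = 80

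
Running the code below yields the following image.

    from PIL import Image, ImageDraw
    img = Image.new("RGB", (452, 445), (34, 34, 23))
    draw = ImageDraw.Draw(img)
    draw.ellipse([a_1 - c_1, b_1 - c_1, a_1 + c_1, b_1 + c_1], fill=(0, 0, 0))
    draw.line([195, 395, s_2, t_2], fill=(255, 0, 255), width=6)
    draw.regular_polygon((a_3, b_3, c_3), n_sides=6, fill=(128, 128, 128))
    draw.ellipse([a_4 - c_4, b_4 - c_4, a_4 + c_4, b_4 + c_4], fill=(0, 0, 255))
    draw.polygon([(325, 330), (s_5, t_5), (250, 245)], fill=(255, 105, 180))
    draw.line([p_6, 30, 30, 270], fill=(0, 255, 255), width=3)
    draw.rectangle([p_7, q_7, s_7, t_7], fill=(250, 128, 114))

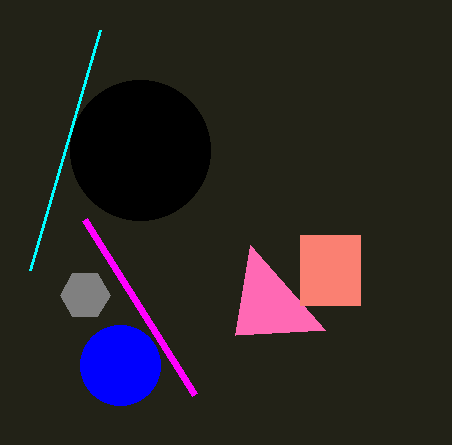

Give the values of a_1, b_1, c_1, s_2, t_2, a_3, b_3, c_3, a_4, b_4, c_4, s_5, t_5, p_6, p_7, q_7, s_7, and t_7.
a_1 = 140, b_1 = 150, c_1 = 70, s_2 = 85, t_2 = 220, a_3 = 85, b_3 = 295, c_3 = 25, a_4 = 120, b_4 = 365, c_4 = 40, s_5 = 235, t_5 = 335, p_6 = 100, p_7 = 300, q_7 = 235, s_7 = 360, t_7 = 305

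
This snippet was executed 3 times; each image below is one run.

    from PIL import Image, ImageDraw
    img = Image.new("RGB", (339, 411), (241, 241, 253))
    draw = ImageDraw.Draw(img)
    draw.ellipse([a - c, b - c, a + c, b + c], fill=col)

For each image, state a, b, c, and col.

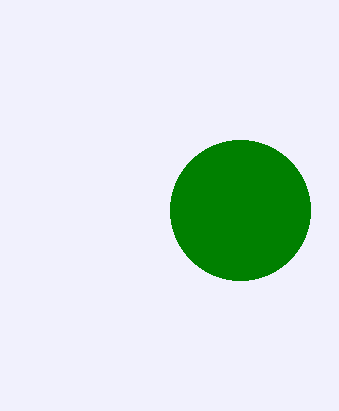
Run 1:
a = 240; b = 210; c = 70; col = 'green'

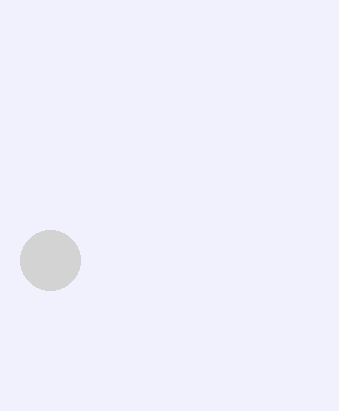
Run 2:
a = 50; b = 260; c = 30; col = 'lightgray'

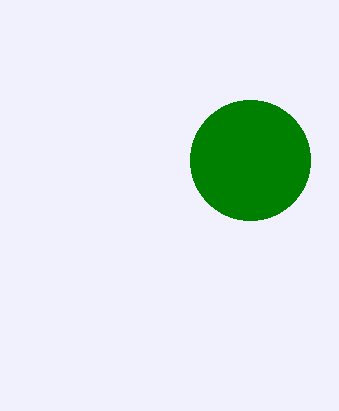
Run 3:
a = 250, b = 160, c = 60, col = 'green'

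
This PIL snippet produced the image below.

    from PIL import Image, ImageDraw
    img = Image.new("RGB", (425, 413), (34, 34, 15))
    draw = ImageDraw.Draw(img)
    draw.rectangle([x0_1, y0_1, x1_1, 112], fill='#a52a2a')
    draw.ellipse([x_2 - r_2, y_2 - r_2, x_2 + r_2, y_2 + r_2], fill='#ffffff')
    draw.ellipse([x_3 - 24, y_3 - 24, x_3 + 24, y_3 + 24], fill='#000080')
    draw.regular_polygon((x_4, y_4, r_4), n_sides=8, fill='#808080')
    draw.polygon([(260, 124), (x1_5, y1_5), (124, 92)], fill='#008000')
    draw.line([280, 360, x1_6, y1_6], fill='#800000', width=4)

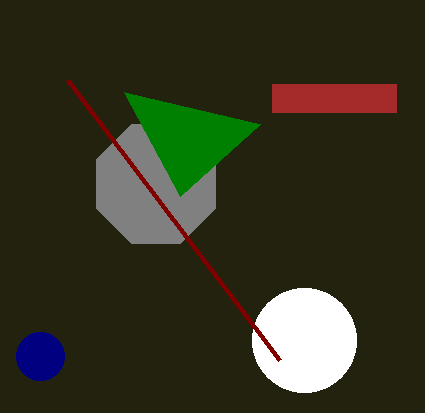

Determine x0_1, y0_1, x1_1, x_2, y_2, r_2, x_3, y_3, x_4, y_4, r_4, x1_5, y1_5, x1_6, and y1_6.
x0_1 = 272; y0_1 = 84; x1_1 = 396; x_2 = 304; y_2 = 340; r_2 = 52; x_3 = 40; y_3 = 356; x_4 = 156; y_4 = 184; r_4 = 64; x1_5 = 180; y1_5 = 196; x1_6 = 68; y1_6 = 80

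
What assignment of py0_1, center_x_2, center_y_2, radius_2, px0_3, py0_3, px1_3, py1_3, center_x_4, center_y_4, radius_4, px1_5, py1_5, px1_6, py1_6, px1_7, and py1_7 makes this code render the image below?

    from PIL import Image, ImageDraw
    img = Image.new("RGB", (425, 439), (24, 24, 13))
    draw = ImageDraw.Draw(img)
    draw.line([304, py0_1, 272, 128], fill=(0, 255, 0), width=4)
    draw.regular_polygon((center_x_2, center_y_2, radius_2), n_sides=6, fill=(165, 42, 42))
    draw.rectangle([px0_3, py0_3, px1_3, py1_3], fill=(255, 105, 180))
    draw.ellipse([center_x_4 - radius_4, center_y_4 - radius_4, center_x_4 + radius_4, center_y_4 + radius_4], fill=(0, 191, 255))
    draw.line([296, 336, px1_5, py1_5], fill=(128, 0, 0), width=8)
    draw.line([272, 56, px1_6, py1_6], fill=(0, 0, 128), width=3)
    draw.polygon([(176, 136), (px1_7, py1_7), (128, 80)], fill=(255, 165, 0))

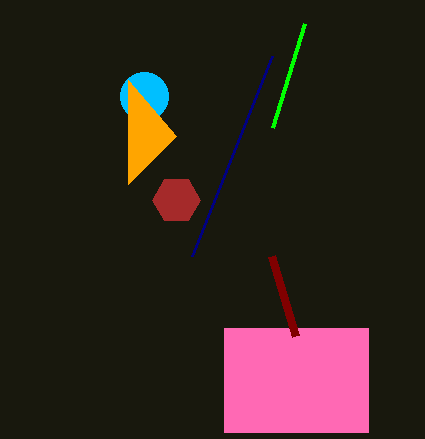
py0_1 = 24
center_x_2 = 176
center_y_2 = 200
radius_2 = 24
px0_3 = 224
py0_3 = 328
px1_3 = 368
py1_3 = 432
center_x_4 = 144
center_y_4 = 96
radius_4 = 24
px1_5 = 272
py1_5 = 256
px1_6 = 192
py1_6 = 256
px1_7 = 128
py1_7 = 184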